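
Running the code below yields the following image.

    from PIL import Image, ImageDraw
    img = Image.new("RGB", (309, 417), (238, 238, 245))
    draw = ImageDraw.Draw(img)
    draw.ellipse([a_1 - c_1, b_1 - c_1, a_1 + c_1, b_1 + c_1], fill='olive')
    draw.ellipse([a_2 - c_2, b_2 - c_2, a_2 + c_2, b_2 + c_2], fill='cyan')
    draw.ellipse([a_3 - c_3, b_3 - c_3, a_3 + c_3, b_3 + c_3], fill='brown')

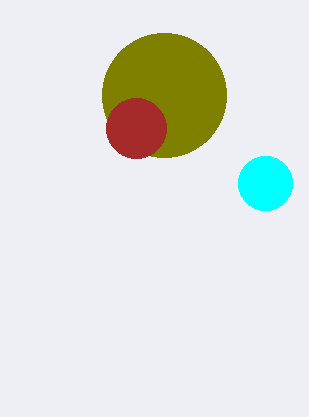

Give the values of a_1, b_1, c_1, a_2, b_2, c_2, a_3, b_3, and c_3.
a_1 = 164, b_1 = 95, c_1 = 62, a_2 = 265, b_2 = 183, c_2 = 27, a_3 = 136, b_3 = 128, c_3 = 30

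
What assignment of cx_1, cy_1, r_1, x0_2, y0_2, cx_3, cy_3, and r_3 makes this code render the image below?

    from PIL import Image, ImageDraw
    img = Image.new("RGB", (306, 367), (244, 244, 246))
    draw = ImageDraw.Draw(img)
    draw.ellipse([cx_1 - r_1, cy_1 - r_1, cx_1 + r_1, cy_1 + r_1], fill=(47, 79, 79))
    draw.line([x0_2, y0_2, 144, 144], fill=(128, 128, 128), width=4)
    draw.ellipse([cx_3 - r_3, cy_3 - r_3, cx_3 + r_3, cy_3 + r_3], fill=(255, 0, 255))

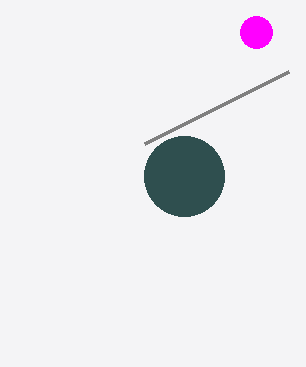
cx_1 = 184
cy_1 = 176
r_1 = 40
x0_2 = 288
y0_2 = 72
cx_3 = 256
cy_3 = 32
r_3 = 16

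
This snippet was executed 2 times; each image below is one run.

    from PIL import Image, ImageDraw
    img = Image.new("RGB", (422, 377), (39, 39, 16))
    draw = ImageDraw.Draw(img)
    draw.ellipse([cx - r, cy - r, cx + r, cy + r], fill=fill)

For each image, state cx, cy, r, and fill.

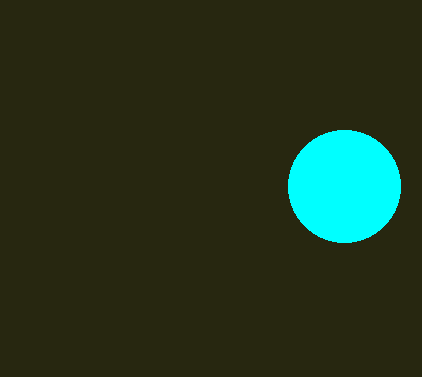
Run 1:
cx = 344
cy = 186
r = 56
fill = 'cyan'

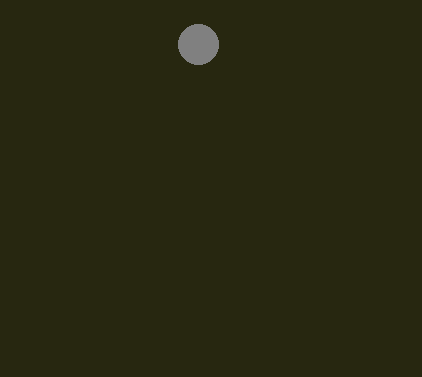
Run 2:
cx = 198
cy = 44
r = 20
fill = 'gray'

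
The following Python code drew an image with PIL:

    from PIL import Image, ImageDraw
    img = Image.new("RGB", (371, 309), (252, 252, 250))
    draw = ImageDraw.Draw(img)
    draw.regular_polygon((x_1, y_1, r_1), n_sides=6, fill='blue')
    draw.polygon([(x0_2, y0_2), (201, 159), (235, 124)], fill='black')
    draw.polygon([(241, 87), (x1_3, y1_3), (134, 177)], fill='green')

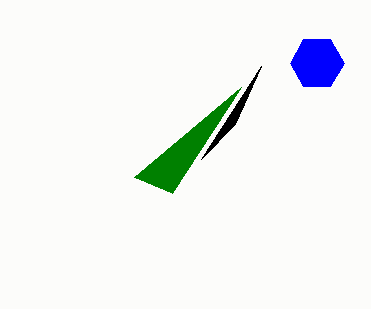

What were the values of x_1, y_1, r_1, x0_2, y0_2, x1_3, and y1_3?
x_1 = 317
y_1 = 63
r_1 = 27
x0_2 = 261
y0_2 = 66
x1_3 = 172
y1_3 = 193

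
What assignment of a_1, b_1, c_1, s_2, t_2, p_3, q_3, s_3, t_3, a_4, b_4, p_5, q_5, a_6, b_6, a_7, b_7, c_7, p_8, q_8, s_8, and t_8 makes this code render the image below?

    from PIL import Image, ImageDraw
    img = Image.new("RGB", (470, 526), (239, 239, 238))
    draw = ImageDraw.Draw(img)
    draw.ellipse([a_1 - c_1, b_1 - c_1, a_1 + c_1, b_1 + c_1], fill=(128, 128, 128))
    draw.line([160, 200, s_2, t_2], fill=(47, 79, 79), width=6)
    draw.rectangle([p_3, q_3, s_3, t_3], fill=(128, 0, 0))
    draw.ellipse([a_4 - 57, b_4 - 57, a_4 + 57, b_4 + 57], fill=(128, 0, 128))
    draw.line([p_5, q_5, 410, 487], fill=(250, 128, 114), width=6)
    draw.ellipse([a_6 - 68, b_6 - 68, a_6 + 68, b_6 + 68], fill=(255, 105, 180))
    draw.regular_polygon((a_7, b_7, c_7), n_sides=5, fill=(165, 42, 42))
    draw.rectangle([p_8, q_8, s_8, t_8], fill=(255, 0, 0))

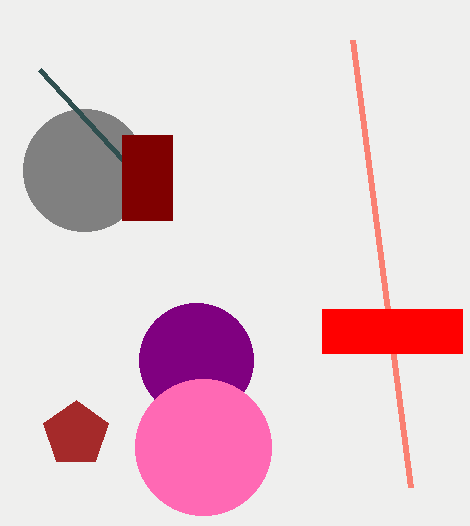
a_1 = 84
b_1 = 170
c_1 = 61
s_2 = 40
t_2 = 70
p_3 = 122
q_3 = 135
s_3 = 172
t_3 = 220
a_4 = 196
b_4 = 360
p_5 = 352
q_5 = 40
a_6 = 203
b_6 = 447
a_7 = 76
b_7 = 434
c_7 = 34
p_8 = 322
q_8 = 309
s_8 = 462
t_8 = 353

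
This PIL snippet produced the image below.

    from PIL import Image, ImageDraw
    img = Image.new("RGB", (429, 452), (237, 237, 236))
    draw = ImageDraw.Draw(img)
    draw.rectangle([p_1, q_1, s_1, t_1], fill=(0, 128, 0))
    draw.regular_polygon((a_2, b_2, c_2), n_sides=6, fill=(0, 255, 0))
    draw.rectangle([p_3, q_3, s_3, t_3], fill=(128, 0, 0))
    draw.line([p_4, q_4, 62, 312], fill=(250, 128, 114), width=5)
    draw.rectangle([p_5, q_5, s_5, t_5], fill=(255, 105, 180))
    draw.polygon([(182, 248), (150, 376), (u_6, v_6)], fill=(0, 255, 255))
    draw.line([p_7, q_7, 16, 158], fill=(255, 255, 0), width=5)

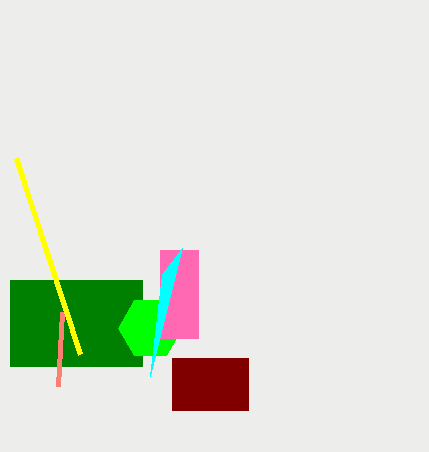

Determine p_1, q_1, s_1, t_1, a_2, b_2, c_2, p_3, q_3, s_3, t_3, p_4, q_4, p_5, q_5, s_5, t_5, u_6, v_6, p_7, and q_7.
p_1 = 10; q_1 = 280; s_1 = 142; t_1 = 366; a_2 = 150; b_2 = 328; c_2 = 32; p_3 = 172; q_3 = 358; s_3 = 248; t_3 = 410; p_4 = 58; q_4 = 386; p_5 = 160; q_5 = 250; s_5 = 198; t_5 = 338; u_6 = 162; v_6 = 274; p_7 = 80; q_7 = 354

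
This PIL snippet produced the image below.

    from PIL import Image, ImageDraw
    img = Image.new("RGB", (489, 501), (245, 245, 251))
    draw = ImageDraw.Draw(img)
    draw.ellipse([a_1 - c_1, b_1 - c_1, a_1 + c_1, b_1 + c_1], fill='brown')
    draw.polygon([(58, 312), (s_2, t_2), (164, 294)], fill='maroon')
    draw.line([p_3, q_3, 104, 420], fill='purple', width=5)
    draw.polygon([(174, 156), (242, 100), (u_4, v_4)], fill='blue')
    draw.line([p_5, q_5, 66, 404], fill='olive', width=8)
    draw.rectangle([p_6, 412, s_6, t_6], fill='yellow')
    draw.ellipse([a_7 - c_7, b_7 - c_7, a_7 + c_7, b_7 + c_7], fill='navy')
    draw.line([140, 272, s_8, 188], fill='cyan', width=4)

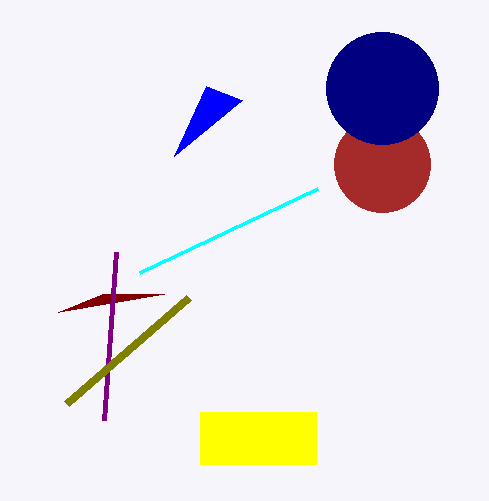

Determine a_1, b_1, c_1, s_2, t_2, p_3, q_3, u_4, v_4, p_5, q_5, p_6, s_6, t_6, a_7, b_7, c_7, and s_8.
a_1 = 382
b_1 = 164
c_1 = 48
s_2 = 102
t_2 = 294
p_3 = 116
q_3 = 252
u_4 = 206
v_4 = 86
p_5 = 188
q_5 = 298
p_6 = 200
s_6 = 316
t_6 = 464
a_7 = 382
b_7 = 88
c_7 = 56
s_8 = 318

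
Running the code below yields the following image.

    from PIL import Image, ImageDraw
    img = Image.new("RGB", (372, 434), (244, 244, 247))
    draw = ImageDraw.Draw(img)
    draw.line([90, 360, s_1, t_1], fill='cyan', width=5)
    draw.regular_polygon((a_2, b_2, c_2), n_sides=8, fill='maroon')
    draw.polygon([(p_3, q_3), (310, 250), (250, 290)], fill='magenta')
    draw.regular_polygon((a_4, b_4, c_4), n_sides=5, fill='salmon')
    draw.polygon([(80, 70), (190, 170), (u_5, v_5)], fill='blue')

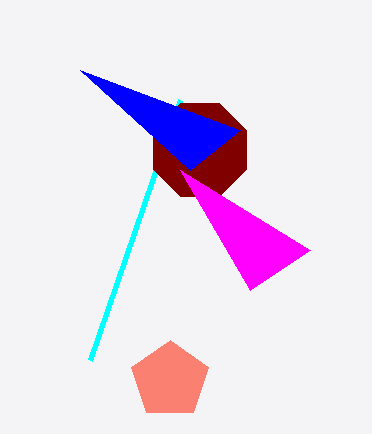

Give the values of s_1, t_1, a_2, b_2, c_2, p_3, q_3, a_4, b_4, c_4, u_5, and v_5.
s_1 = 180, t_1 = 100, a_2 = 200, b_2 = 150, c_2 = 50, p_3 = 180, q_3 = 170, a_4 = 170, b_4 = 380, c_4 = 40, u_5 = 240, v_5 = 130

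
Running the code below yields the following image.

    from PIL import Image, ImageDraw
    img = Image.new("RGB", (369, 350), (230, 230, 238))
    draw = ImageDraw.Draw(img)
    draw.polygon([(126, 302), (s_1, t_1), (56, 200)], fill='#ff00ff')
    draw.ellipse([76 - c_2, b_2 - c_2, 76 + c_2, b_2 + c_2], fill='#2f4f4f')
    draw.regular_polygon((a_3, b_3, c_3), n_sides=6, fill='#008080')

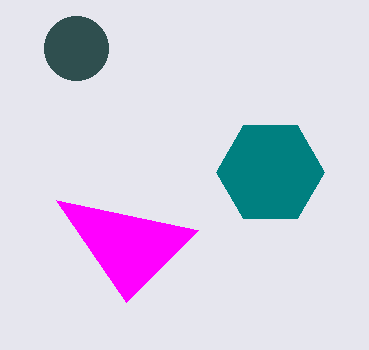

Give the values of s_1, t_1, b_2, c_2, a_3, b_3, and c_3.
s_1 = 198, t_1 = 230, b_2 = 48, c_2 = 32, a_3 = 270, b_3 = 172, c_3 = 54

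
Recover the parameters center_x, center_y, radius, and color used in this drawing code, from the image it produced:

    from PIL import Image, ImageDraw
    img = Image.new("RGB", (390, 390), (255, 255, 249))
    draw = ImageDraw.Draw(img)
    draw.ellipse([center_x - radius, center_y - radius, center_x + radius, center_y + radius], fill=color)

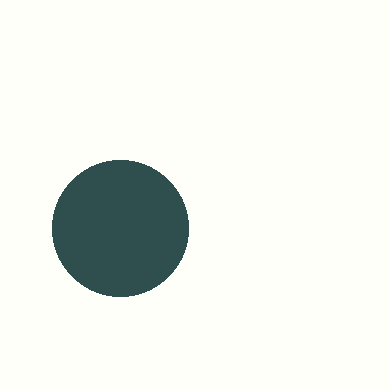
center_x = 120
center_y = 228
radius = 68
color = 'darkslategray'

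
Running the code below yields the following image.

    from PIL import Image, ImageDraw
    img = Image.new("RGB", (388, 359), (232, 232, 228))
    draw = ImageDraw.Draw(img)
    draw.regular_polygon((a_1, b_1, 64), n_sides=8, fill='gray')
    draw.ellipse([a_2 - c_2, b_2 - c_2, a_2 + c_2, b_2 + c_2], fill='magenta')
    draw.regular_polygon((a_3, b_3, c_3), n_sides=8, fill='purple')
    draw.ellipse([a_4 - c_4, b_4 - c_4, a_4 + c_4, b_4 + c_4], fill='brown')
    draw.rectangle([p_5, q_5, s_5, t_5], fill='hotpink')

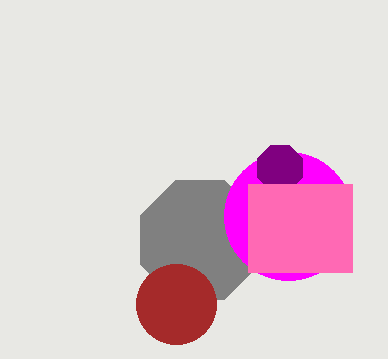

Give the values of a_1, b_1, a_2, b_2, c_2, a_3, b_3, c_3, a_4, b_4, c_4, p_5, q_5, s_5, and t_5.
a_1 = 200, b_1 = 240, a_2 = 288, b_2 = 216, c_2 = 64, a_3 = 280, b_3 = 168, c_3 = 24, a_4 = 176, b_4 = 304, c_4 = 40, p_5 = 248, q_5 = 184, s_5 = 352, t_5 = 272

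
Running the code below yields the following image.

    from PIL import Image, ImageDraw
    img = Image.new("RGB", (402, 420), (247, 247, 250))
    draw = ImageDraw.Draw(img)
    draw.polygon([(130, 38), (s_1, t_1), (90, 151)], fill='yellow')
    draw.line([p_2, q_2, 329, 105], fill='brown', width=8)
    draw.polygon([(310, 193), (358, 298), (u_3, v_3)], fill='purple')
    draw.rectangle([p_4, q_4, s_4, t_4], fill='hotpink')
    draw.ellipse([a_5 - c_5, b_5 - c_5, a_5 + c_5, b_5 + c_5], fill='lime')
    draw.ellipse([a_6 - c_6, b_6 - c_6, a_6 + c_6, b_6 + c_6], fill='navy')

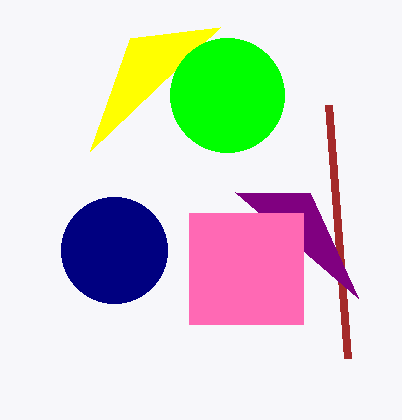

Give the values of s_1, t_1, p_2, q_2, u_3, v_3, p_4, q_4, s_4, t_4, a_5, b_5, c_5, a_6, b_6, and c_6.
s_1 = 220; t_1 = 27; p_2 = 348; q_2 = 358; u_3 = 235; v_3 = 192; p_4 = 189; q_4 = 213; s_4 = 303; t_4 = 324; a_5 = 227; b_5 = 95; c_5 = 57; a_6 = 114; b_6 = 250; c_6 = 53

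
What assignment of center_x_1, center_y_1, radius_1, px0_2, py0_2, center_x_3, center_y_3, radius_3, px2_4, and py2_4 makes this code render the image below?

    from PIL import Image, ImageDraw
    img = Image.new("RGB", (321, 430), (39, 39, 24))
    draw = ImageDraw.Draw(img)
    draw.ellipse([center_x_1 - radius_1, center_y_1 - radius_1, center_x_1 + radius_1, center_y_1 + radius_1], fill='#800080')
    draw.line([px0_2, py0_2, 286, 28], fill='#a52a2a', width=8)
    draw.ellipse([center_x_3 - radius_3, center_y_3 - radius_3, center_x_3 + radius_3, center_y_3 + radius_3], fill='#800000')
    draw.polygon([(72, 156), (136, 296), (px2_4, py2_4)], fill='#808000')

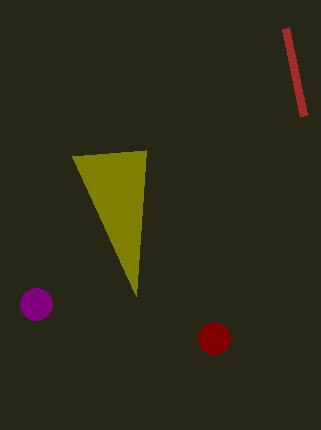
center_x_1 = 36, center_y_1 = 304, radius_1 = 16, px0_2 = 304, py0_2 = 116, center_x_3 = 214, center_y_3 = 338, radius_3 = 16, px2_4 = 146, py2_4 = 150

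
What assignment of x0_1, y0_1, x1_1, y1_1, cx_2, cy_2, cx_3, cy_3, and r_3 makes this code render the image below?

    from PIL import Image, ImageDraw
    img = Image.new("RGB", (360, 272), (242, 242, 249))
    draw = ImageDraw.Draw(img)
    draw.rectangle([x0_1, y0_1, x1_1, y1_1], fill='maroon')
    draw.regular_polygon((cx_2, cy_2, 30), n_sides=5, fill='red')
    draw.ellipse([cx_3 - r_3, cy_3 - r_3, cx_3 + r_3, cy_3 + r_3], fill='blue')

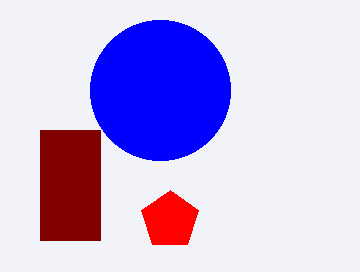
x0_1 = 40
y0_1 = 130
x1_1 = 100
y1_1 = 240
cx_2 = 170
cy_2 = 220
cx_3 = 160
cy_3 = 90
r_3 = 70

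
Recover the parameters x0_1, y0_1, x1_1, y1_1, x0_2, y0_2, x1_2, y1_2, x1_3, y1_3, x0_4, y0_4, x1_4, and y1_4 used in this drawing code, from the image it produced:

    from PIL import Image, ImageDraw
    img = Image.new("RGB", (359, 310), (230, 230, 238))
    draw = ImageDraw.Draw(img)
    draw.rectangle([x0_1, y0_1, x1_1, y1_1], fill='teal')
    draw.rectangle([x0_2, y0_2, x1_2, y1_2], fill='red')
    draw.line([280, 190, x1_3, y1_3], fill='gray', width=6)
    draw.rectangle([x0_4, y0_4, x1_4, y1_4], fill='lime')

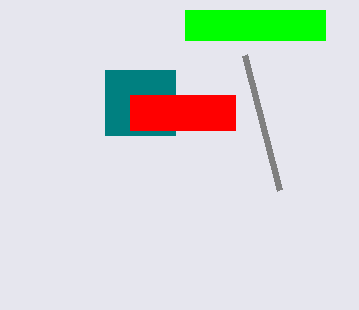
x0_1 = 105; y0_1 = 70; x1_1 = 175; y1_1 = 135; x0_2 = 130; y0_2 = 95; x1_2 = 235; y1_2 = 130; x1_3 = 245; y1_3 = 55; x0_4 = 185; y0_4 = 10; x1_4 = 325; y1_4 = 40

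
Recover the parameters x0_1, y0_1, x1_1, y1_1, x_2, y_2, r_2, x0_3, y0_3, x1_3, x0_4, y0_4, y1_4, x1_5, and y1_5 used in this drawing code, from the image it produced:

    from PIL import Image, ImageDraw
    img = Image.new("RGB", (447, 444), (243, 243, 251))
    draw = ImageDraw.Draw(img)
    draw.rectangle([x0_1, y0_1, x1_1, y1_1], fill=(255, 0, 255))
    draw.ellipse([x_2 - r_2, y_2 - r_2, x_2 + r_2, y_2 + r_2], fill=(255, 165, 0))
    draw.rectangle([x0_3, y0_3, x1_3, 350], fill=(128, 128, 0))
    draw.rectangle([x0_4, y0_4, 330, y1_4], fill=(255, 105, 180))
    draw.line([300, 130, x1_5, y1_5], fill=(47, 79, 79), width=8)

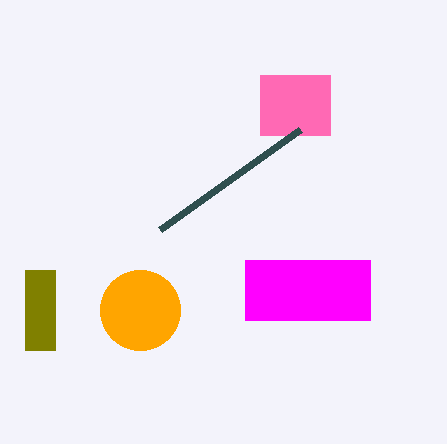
x0_1 = 245; y0_1 = 260; x1_1 = 370; y1_1 = 320; x_2 = 140; y_2 = 310; r_2 = 40; x0_3 = 25; y0_3 = 270; x1_3 = 55; x0_4 = 260; y0_4 = 75; y1_4 = 135; x1_5 = 160; y1_5 = 230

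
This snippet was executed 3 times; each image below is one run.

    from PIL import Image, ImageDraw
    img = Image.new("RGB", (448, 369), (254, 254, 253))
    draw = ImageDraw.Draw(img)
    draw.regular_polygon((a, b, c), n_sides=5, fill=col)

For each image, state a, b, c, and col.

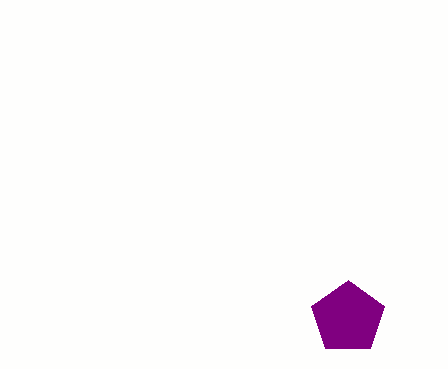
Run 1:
a = 348
b = 318
c = 38
col = 'purple'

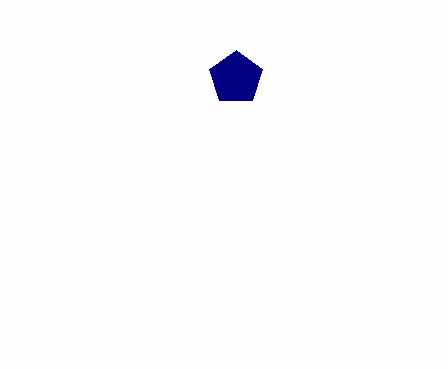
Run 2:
a = 236, b = 78, c = 28, col = 'navy'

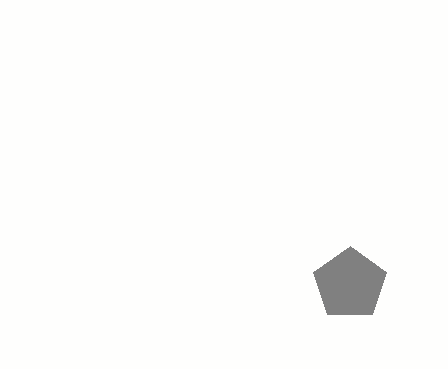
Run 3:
a = 350, b = 284, c = 38, col = 'gray'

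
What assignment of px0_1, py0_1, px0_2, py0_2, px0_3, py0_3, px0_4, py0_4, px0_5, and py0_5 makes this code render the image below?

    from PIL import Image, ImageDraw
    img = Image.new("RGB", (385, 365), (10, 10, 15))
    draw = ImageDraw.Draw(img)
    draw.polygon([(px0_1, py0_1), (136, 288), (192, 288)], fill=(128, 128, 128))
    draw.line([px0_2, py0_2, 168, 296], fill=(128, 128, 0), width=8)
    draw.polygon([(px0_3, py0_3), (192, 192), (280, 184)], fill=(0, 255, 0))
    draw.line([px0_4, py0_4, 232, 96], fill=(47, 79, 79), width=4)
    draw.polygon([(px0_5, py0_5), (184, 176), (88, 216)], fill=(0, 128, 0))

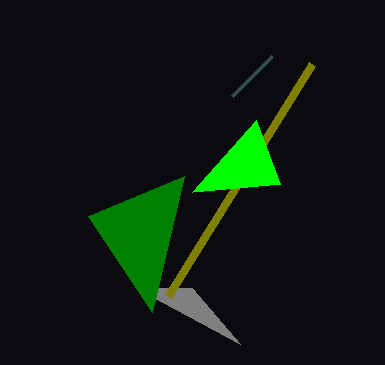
px0_1 = 240; py0_1 = 344; px0_2 = 312; py0_2 = 64; px0_3 = 256; py0_3 = 120; px0_4 = 272; py0_4 = 56; px0_5 = 152; py0_5 = 312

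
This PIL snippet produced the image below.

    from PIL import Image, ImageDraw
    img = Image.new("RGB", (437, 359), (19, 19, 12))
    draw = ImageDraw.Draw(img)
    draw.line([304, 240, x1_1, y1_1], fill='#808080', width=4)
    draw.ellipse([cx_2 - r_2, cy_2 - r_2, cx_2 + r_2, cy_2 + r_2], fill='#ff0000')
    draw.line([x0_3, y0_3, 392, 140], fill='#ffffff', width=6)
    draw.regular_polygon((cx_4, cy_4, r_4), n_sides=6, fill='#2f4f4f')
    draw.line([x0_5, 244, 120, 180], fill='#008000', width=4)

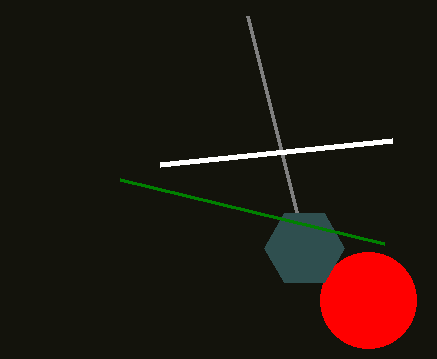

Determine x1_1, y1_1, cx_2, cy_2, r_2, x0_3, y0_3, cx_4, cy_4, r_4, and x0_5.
x1_1 = 248
y1_1 = 16
cx_2 = 368
cy_2 = 300
r_2 = 48
x0_3 = 160
y0_3 = 164
cx_4 = 304
cy_4 = 248
r_4 = 40
x0_5 = 384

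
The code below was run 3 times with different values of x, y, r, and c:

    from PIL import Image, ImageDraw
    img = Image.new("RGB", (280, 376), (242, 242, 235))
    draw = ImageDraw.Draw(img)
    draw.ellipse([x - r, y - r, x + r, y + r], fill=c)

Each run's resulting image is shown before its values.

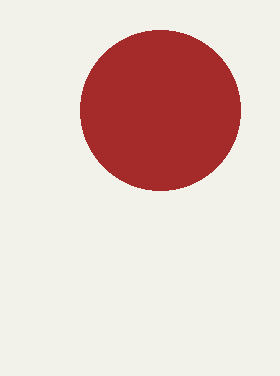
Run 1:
x = 160
y = 110
r = 80
c = 'brown'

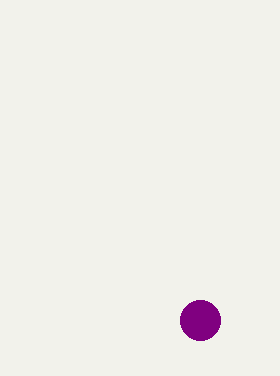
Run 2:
x = 200, y = 320, r = 20, c = 'purple'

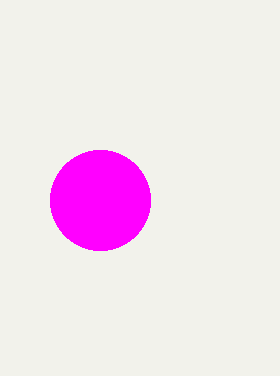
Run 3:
x = 100
y = 200
r = 50
c = 'magenta'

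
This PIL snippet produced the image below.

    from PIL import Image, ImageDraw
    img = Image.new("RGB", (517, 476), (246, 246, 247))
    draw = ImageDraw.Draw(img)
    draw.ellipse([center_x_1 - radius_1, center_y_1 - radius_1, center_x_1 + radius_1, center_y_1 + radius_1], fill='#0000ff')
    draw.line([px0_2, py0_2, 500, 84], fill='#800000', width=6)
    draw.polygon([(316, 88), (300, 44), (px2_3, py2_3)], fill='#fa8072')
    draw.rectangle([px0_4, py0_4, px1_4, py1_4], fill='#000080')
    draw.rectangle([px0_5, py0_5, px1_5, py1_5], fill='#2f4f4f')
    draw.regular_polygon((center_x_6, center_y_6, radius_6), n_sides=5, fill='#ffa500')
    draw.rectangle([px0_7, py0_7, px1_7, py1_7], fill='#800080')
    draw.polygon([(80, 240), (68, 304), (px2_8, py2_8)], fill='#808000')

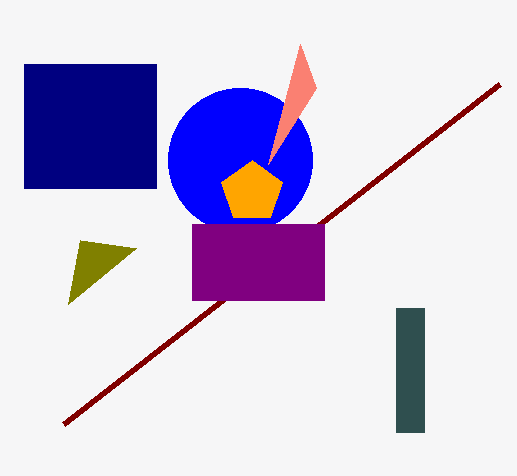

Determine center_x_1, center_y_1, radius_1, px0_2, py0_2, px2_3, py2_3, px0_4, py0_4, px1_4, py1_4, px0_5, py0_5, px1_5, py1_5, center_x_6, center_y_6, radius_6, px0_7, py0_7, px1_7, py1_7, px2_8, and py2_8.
center_x_1 = 240, center_y_1 = 160, radius_1 = 72, px0_2 = 64, py0_2 = 424, px2_3 = 268, py2_3 = 164, px0_4 = 24, py0_4 = 64, px1_4 = 156, py1_4 = 188, px0_5 = 396, py0_5 = 308, px1_5 = 424, py1_5 = 432, center_x_6 = 252, center_y_6 = 192, radius_6 = 32, px0_7 = 192, py0_7 = 224, px1_7 = 324, py1_7 = 300, px2_8 = 136, py2_8 = 248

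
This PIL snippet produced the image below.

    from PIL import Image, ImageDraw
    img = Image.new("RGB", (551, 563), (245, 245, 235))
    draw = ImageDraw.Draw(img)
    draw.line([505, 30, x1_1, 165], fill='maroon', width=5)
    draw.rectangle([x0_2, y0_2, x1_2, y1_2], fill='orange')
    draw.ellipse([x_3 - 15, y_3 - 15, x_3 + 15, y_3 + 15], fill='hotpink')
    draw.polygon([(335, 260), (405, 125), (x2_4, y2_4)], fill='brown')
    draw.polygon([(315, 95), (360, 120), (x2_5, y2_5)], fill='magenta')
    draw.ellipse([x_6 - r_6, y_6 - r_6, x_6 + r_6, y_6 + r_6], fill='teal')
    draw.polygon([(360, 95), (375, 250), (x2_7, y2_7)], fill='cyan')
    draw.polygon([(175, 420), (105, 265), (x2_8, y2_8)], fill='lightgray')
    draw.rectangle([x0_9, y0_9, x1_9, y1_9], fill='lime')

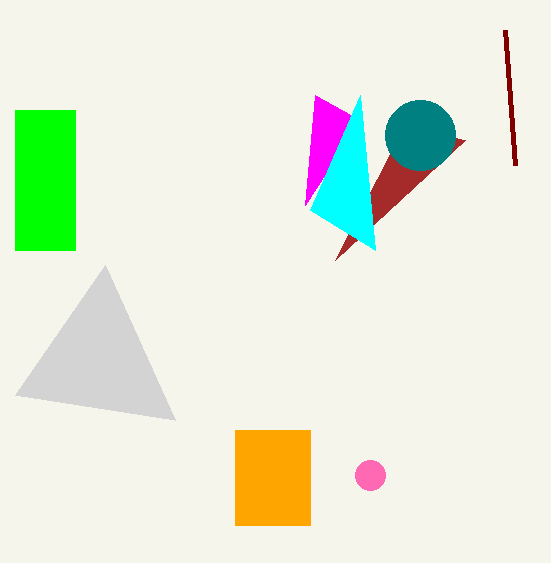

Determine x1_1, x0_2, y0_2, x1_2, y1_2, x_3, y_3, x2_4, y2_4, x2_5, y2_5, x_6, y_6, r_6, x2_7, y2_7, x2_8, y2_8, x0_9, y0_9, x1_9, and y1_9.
x1_1 = 515; x0_2 = 235; y0_2 = 430; x1_2 = 310; y1_2 = 525; x_3 = 370; y_3 = 475; x2_4 = 465; y2_4 = 140; x2_5 = 305; y2_5 = 205; x_6 = 420; y_6 = 135; r_6 = 35; x2_7 = 310; y2_7 = 210; x2_8 = 15; y2_8 = 395; x0_9 = 15; y0_9 = 110; x1_9 = 75; y1_9 = 250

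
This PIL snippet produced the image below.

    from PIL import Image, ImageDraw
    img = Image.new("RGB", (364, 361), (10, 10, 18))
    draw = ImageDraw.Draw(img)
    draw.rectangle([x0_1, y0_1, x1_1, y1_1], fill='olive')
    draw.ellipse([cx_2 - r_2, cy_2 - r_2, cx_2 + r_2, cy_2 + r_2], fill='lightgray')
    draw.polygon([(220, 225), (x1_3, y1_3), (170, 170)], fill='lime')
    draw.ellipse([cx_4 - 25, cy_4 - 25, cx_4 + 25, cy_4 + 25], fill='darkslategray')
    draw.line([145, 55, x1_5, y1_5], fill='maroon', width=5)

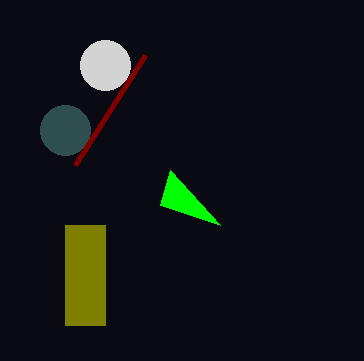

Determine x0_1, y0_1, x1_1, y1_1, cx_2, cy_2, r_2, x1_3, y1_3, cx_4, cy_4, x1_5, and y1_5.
x0_1 = 65
y0_1 = 225
x1_1 = 105
y1_1 = 325
cx_2 = 105
cy_2 = 65
r_2 = 25
x1_3 = 160
y1_3 = 205
cx_4 = 65
cy_4 = 130
x1_5 = 75
y1_5 = 165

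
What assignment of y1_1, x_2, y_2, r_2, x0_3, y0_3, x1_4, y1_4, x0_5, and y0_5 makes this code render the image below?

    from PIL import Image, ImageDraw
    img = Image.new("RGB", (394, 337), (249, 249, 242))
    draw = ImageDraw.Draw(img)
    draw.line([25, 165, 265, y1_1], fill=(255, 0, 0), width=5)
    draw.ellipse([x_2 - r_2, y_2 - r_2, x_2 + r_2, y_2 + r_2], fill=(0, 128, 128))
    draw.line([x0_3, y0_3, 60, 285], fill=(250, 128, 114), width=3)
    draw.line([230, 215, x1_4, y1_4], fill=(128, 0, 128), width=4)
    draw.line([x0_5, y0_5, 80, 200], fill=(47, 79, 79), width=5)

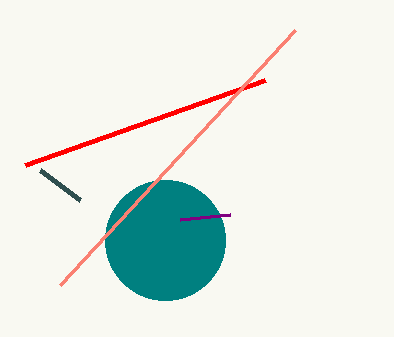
y1_1 = 80
x_2 = 165
y_2 = 240
r_2 = 60
x0_3 = 295
y0_3 = 30
x1_4 = 180
y1_4 = 220
x0_5 = 40
y0_5 = 170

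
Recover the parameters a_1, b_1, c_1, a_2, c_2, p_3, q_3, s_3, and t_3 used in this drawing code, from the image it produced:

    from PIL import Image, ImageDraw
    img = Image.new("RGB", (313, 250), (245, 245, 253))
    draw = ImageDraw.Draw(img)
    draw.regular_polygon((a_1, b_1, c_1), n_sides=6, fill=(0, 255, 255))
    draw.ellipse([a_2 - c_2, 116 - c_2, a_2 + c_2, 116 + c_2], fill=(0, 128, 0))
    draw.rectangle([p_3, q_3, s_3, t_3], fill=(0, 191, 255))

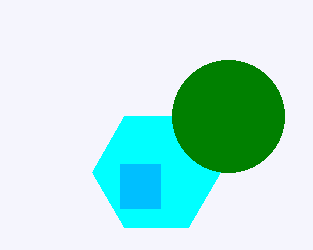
a_1 = 156; b_1 = 172; c_1 = 64; a_2 = 228; c_2 = 56; p_3 = 120; q_3 = 164; s_3 = 160; t_3 = 208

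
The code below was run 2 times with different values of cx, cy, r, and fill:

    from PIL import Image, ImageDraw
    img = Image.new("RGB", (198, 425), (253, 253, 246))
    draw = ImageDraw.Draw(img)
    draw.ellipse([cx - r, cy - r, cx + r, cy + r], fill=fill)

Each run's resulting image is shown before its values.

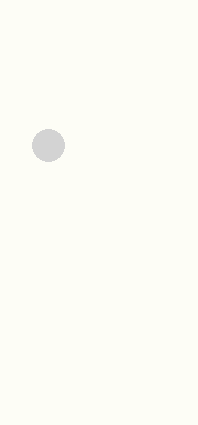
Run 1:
cx = 48, cy = 145, r = 16, fill = 'lightgray'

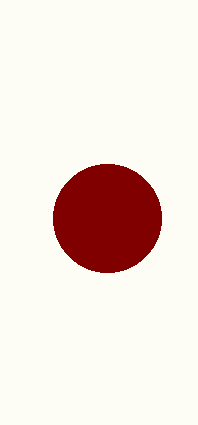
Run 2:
cx = 107, cy = 218, r = 54, fill = 'maroon'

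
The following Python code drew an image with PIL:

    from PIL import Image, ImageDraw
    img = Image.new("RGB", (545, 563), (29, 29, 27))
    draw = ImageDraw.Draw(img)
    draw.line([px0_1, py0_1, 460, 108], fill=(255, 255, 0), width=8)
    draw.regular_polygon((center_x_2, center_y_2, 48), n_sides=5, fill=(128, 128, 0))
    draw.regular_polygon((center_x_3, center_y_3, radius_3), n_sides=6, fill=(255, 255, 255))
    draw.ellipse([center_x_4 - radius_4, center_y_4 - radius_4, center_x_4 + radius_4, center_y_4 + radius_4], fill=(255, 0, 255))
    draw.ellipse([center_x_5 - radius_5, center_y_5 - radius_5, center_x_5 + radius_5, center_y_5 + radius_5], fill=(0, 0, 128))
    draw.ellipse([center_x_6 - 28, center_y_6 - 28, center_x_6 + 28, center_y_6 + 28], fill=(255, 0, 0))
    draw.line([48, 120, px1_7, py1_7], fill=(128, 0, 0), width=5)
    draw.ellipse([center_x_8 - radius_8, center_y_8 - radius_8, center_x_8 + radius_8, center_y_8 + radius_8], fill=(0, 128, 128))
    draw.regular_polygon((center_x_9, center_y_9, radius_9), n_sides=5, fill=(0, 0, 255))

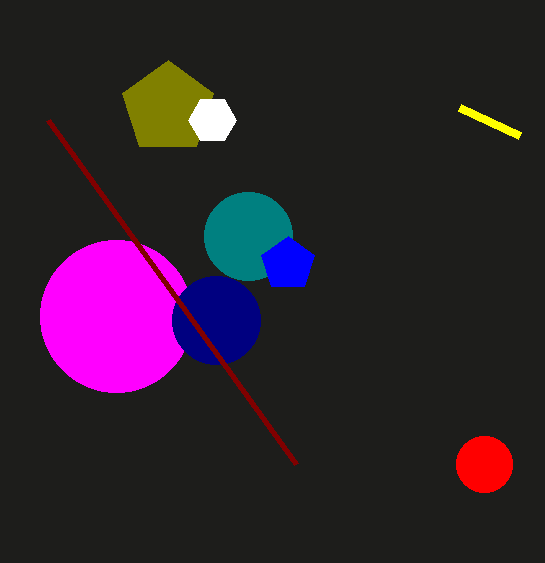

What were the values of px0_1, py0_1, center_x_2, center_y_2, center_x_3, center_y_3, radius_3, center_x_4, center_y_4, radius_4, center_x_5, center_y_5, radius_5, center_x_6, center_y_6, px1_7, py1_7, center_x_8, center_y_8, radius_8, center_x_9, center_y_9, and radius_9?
px0_1 = 520
py0_1 = 136
center_x_2 = 168
center_y_2 = 108
center_x_3 = 212
center_y_3 = 120
radius_3 = 24
center_x_4 = 116
center_y_4 = 316
radius_4 = 76
center_x_5 = 216
center_y_5 = 320
radius_5 = 44
center_x_6 = 484
center_y_6 = 464
px1_7 = 296
py1_7 = 464
center_x_8 = 248
center_y_8 = 236
radius_8 = 44
center_x_9 = 288
center_y_9 = 264
radius_9 = 28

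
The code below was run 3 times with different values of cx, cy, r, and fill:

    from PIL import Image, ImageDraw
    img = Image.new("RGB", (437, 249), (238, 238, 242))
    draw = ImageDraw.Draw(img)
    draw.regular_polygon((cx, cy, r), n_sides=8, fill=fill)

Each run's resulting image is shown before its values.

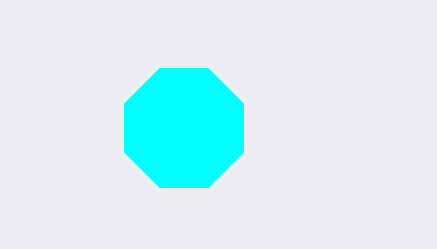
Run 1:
cx = 184
cy = 128
r = 64
fill = 'cyan'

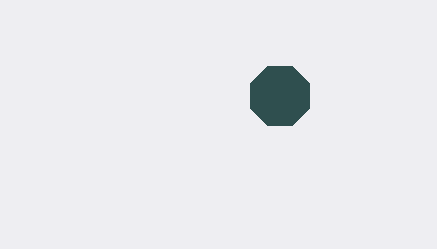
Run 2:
cx = 280, cy = 96, r = 32, fill = 'darkslategray'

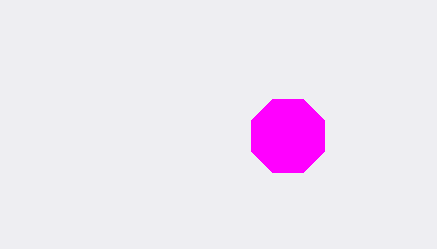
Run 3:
cx = 288; cy = 136; r = 40; fill = 'magenta'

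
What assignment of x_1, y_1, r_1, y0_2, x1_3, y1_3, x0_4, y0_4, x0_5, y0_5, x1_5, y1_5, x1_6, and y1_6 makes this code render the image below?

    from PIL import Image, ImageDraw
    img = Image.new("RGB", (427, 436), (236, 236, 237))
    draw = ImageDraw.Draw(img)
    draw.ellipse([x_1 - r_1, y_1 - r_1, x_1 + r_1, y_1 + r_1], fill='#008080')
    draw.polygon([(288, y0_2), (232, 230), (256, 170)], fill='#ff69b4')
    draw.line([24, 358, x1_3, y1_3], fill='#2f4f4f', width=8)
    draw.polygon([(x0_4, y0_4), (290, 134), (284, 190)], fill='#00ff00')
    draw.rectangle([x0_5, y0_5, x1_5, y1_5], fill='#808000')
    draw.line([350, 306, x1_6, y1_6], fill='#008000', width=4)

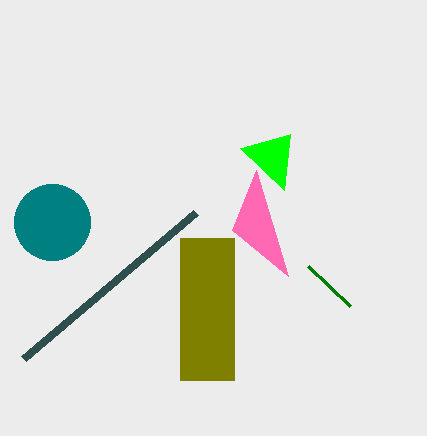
x_1 = 52; y_1 = 222; r_1 = 38; y0_2 = 276; x1_3 = 196; y1_3 = 212; x0_4 = 240; y0_4 = 148; x0_5 = 180; y0_5 = 238; x1_5 = 234; y1_5 = 380; x1_6 = 308; y1_6 = 266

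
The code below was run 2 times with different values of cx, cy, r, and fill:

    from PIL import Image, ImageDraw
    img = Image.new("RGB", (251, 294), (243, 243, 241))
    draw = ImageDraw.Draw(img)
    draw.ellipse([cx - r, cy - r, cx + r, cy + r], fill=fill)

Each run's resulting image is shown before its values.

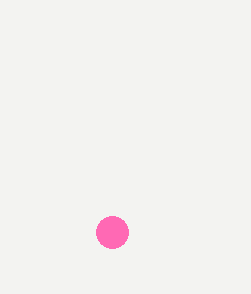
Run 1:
cx = 112
cy = 232
r = 16
fill = 'hotpink'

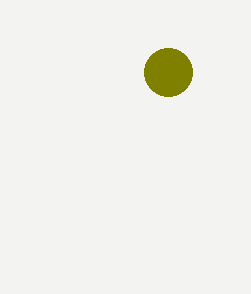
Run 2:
cx = 168
cy = 72
r = 24
fill = 'olive'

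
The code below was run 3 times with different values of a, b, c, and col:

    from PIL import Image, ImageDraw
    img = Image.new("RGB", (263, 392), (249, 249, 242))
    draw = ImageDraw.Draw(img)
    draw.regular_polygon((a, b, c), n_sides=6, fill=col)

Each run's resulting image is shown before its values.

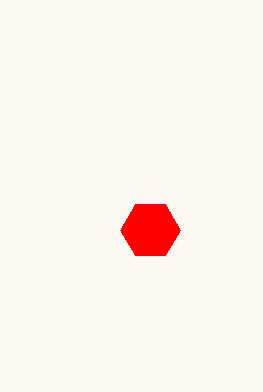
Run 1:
a = 150; b = 230; c = 30; col = 'red'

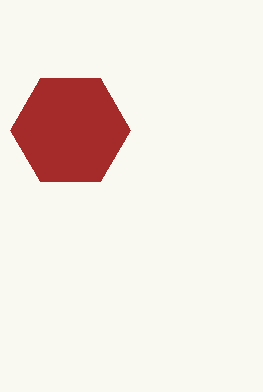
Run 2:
a = 70, b = 130, c = 60, col = 'brown'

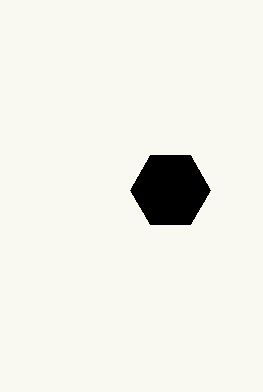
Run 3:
a = 170
b = 190
c = 40
col = 'black'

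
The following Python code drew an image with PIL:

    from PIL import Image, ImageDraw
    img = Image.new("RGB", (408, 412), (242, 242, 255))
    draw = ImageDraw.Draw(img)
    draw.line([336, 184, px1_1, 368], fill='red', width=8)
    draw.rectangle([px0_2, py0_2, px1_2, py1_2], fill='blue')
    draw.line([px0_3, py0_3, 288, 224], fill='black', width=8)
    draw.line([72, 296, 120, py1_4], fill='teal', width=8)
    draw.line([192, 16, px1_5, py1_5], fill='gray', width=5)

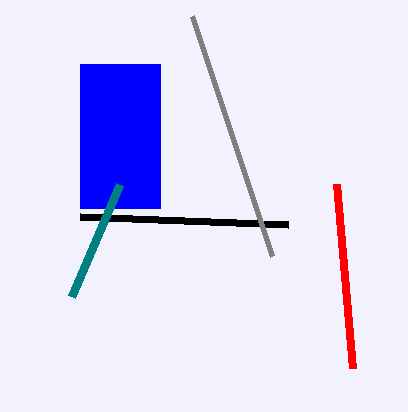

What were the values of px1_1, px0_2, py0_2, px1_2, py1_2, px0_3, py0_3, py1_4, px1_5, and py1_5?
px1_1 = 352
px0_2 = 80
py0_2 = 64
px1_2 = 160
py1_2 = 208
px0_3 = 80
py0_3 = 216
py1_4 = 184
px1_5 = 272
py1_5 = 256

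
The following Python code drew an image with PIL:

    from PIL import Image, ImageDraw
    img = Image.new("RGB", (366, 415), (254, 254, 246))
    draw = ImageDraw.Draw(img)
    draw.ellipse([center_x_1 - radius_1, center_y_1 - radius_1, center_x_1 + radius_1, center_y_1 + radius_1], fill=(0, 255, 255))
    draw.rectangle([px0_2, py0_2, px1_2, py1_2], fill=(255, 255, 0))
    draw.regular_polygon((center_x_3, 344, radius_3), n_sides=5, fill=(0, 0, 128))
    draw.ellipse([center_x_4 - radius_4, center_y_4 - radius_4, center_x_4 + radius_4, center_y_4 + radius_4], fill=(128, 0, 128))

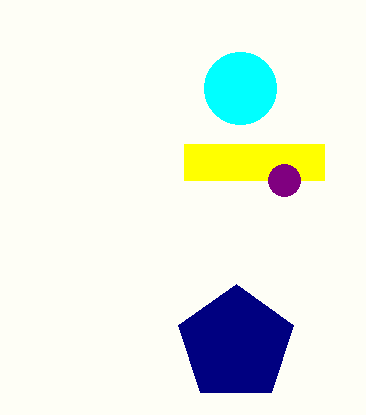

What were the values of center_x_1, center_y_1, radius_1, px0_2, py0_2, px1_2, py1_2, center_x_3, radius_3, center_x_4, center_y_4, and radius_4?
center_x_1 = 240; center_y_1 = 88; radius_1 = 36; px0_2 = 184; py0_2 = 144; px1_2 = 324; py1_2 = 180; center_x_3 = 236; radius_3 = 60; center_x_4 = 284; center_y_4 = 180; radius_4 = 16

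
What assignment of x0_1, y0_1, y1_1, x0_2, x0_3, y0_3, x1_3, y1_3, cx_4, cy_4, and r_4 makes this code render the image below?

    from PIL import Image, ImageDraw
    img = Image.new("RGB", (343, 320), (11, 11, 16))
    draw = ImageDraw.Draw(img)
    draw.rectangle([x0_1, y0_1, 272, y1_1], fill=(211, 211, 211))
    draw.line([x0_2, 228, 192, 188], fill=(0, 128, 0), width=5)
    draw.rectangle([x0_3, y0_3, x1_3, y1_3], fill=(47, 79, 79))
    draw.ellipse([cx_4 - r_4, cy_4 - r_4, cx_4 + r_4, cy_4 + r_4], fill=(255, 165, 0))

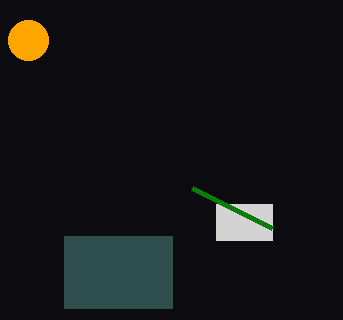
x0_1 = 216; y0_1 = 204; y1_1 = 240; x0_2 = 272; x0_3 = 64; y0_3 = 236; x1_3 = 172; y1_3 = 308; cx_4 = 28; cy_4 = 40; r_4 = 20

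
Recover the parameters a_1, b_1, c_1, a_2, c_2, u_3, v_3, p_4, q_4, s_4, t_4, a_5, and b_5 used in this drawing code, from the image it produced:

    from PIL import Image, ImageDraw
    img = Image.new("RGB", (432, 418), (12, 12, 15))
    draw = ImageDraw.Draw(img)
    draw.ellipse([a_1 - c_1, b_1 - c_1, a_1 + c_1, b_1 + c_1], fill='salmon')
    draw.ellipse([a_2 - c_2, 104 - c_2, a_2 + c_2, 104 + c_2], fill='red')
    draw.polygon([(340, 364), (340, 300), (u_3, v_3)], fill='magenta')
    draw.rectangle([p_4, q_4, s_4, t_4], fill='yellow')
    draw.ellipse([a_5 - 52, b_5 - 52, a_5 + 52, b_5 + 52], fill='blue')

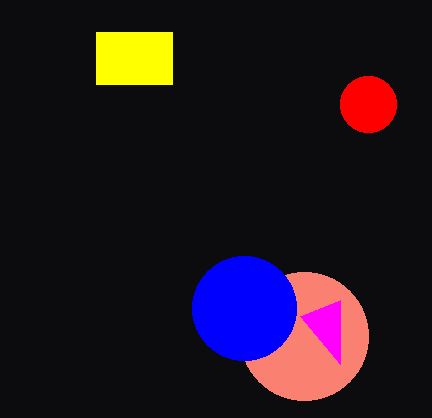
a_1 = 304; b_1 = 336; c_1 = 64; a_2 = 368; c_2 = 28; u_3 = 300; v_3 = 316; p_4 = 96; q_4 = 32; s_4 = 172; t_4 = 84; a_5 = 244; b_5 = 308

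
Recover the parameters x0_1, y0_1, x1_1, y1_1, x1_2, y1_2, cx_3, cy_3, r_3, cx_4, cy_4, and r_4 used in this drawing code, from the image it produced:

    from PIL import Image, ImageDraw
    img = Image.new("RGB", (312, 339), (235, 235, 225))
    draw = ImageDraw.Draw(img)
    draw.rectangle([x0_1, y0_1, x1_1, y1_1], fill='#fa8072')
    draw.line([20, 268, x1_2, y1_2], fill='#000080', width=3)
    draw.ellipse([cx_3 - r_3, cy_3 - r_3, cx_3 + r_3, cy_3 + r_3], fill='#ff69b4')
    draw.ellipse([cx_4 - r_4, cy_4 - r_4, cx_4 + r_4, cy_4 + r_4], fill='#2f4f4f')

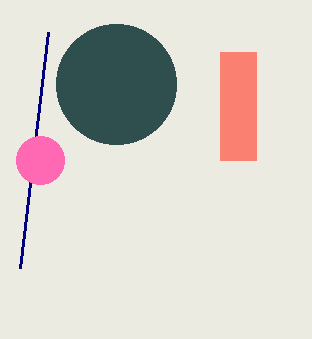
x0_1 = 220, y0_1 = 52, x1_1 = 256, y1_1 = 160, x1_2 = 48, y1_2 = 32, cx_3 = 40, cy_3 = 160, r_3 = 24, cx_4 = 116, cy_4 = 84, r_4 = 60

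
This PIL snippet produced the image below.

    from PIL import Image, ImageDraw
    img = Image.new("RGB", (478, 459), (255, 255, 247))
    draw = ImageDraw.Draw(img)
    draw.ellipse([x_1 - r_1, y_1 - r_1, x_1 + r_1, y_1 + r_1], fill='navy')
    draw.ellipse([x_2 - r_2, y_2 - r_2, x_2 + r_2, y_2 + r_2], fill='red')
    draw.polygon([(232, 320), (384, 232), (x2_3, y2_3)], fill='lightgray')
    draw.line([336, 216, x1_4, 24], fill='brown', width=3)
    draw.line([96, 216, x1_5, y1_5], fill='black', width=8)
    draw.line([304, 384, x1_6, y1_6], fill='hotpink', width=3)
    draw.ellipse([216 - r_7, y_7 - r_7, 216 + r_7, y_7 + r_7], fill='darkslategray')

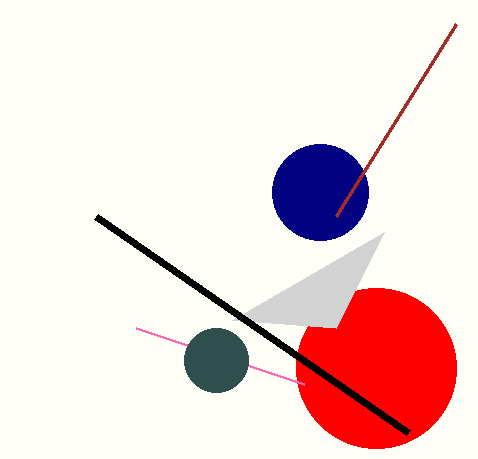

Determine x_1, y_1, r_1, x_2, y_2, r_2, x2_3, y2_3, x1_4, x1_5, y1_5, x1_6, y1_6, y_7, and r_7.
x_1 = 320
y_1 = 192
r_1 = 48
x_2 = 376
y_2 = 368
r_2 = 80
x2_3 = 336
y2_3 = 328
x1_4 = 456
x1_5 = 408
y1_5 = 432
x1_6 = 136
y1_6 = 328
y_7 = 360
r_7 = 32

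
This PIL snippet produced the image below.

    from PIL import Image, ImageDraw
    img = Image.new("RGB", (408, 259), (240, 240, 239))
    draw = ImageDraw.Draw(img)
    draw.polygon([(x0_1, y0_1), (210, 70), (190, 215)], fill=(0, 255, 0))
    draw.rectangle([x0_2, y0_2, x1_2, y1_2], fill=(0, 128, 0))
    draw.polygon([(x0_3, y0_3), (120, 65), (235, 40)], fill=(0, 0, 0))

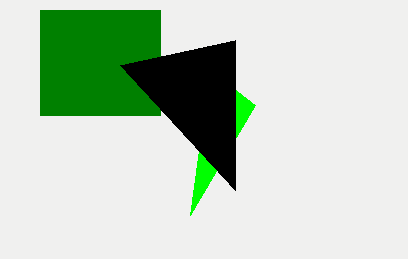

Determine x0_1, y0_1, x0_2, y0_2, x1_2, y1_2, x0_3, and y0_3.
x0_1 = 255
y0_1 = 105
x0_2 = 40
y0_2 = 10
x1_2 = 160
y1_2 = 115
x0_3 = 235
y0_3 = 190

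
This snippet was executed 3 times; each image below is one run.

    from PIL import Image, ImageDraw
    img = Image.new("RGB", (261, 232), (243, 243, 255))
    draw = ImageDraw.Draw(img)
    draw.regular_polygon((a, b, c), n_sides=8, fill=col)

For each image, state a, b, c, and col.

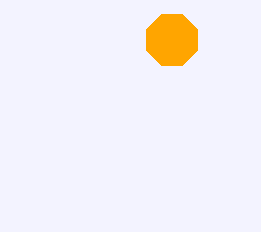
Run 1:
a = 172
b = 40
c = 28
col = 'orange'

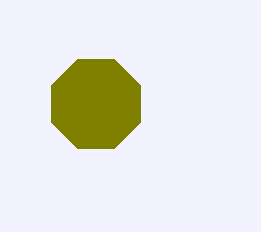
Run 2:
a = 96
b = 104
c = 48
col = 'olive'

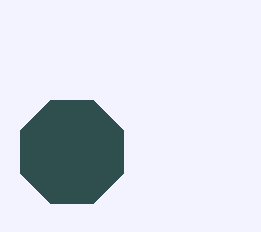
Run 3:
a = 72, b = 152, c = 56, col = 'darkslategray'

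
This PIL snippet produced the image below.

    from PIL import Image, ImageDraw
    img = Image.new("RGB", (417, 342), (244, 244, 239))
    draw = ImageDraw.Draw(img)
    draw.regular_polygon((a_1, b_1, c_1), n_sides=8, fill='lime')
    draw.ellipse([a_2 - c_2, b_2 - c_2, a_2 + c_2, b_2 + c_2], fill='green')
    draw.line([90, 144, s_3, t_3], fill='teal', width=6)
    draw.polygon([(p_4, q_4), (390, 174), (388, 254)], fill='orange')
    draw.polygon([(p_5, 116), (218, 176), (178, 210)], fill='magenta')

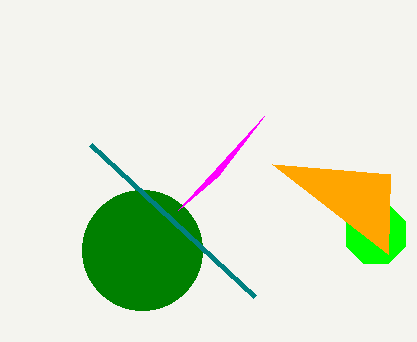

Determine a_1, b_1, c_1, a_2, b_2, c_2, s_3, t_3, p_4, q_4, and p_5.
a_1 = 376; b_1 = 234; c_1 = 32; a_2 = 142; b_2 = 250; c_2 = 60; s_3 = 254; t_3 = 296; p_4 = 272; q_4 = 164; p_5 = 264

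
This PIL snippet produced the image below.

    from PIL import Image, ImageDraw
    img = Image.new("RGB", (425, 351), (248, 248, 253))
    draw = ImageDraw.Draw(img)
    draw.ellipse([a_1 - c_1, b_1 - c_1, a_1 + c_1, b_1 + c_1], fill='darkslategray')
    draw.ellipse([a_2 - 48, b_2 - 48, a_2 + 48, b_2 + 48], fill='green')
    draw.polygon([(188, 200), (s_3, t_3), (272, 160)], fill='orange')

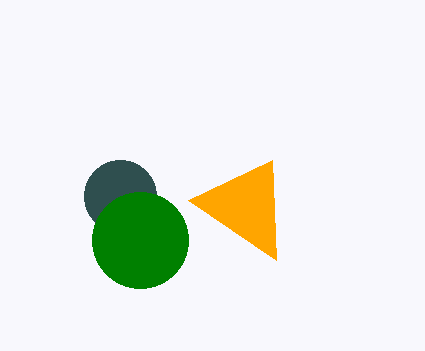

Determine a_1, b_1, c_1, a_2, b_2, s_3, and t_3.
a_1 = 120, b_1 = 196, c_1 = 36, a_2 = 140, b_2 = 240, s_3 = 276, t_3 = 260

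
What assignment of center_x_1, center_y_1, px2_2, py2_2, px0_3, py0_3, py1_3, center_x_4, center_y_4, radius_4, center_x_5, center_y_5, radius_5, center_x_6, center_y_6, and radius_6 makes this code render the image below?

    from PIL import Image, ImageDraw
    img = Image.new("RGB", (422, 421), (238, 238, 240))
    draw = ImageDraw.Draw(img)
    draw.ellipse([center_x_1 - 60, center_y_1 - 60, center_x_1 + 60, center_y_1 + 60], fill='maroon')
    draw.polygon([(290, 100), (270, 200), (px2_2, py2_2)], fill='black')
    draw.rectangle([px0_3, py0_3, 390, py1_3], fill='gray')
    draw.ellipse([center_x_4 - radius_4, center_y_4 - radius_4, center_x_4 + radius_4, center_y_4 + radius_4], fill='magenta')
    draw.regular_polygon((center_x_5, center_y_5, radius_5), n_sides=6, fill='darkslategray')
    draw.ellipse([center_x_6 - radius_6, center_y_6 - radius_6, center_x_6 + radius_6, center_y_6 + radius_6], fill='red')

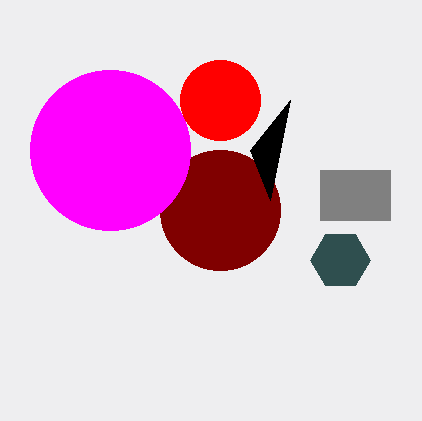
center_x_1 = 220, center_y_1 = 210, px2_2 = 250, py2_2 = 150, px0_3 = 320, py0_3 = 170, py1_3 = 220, center_x_4 = 110, center_y_4 = 150, radius_4 = 80, center_x_5 = 340, center_y_5 = 260, radius_5 = 30, center_x_6 = 220, center_y_6 = 100, radius_6 = 40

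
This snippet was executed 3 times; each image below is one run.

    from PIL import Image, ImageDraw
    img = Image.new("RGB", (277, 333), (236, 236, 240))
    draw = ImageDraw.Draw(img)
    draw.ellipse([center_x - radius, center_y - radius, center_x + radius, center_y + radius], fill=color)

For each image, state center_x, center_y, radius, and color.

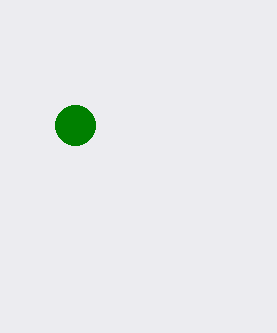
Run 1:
center_x = 75, center_y = 125, radius = 20, color = 'green'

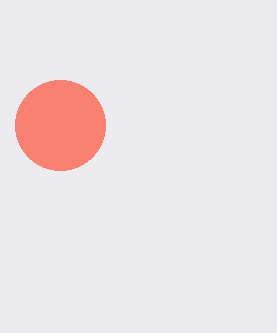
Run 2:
center_x = 60, center_y = 125, radius = 45, color = 'salmon'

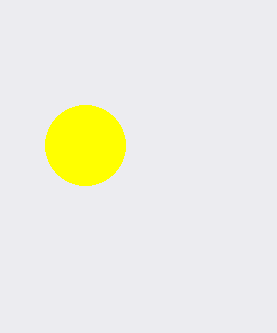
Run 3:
center_x = 85; center_y = 145; radius = 40; color = 'yellow'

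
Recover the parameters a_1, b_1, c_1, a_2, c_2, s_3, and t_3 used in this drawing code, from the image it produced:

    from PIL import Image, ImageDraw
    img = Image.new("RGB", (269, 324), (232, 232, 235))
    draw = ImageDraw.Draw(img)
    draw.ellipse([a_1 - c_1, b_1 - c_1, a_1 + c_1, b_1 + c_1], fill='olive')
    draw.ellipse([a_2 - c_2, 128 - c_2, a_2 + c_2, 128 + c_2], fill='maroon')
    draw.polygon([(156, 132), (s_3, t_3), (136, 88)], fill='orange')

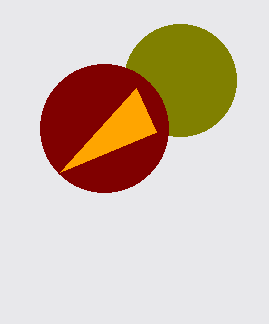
a_1 = 180
b_1 = 80
c_1 = 56
a_2 = 104
c_2 = 64
s_3 = 60
t_3 = 172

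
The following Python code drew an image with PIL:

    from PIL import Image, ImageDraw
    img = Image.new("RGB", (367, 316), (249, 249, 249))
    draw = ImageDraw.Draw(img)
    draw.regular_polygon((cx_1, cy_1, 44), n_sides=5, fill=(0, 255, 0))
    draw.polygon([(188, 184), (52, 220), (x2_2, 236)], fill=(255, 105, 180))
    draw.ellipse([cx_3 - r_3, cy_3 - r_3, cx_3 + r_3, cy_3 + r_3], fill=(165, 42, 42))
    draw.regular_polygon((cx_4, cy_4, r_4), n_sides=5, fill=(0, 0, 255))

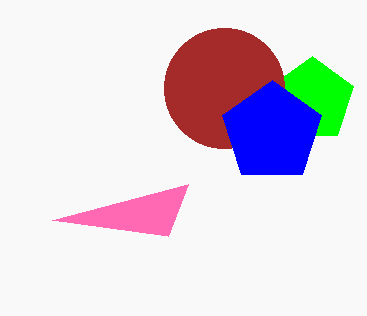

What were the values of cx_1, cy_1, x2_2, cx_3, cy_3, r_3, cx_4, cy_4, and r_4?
cx_1 = 312
cy_1 = 100
x2_2 = 168
cx_3 = 224
cy_3 = 88
r_3 = 60
cx_4 = 272
cy_4 = 132
r_4 = 52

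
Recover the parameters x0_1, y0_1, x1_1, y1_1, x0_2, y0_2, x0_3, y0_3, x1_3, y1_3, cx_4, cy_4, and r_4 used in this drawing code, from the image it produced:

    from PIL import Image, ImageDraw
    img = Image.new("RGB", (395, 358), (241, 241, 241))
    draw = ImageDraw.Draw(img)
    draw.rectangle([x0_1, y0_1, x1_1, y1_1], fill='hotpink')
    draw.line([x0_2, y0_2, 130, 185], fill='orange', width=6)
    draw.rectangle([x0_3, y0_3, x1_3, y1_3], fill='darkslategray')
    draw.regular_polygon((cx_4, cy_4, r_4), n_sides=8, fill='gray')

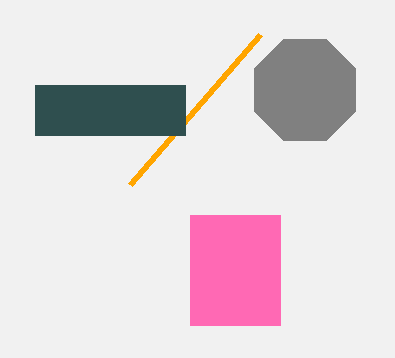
x0_1 = 190, y0_1 = 215, x1_1 = 280, y1_1 = 325, x0_2 = 260, y0_2 = 35, x0_3 = 35, y0_3 = 85, x1_3 = 185, y1_3 = 135, cx_4 = 305, cy_4 = 90, r_4 = 55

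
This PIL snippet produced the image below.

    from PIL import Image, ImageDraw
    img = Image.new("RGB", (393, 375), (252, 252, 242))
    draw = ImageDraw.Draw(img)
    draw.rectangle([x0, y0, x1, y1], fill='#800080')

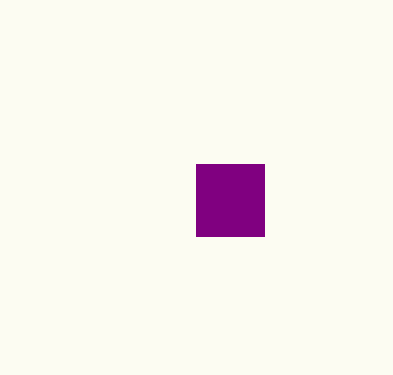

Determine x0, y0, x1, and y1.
x0 = 196, y0 = 164, x1 = 264, y1 = 236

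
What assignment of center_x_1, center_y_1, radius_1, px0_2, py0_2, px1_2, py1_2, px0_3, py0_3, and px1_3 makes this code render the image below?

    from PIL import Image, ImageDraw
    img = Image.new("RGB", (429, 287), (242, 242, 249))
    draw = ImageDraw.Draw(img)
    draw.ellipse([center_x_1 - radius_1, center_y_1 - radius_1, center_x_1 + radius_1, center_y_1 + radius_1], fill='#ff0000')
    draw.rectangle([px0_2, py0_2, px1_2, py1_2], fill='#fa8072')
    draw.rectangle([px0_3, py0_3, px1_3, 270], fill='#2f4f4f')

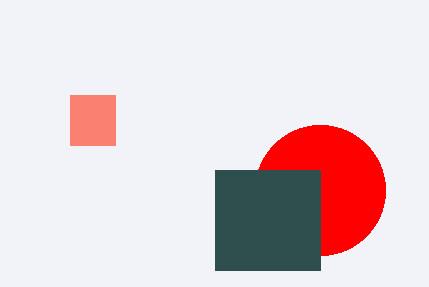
center_x_1 = 320, center_y_1 = 190, radius_1 = 65, px0_2 = 70, py0_2 = 95, px1_2 = 115, py1_2 = 145, px0_3 = 215, py0_3 = 170, px1_3 = 320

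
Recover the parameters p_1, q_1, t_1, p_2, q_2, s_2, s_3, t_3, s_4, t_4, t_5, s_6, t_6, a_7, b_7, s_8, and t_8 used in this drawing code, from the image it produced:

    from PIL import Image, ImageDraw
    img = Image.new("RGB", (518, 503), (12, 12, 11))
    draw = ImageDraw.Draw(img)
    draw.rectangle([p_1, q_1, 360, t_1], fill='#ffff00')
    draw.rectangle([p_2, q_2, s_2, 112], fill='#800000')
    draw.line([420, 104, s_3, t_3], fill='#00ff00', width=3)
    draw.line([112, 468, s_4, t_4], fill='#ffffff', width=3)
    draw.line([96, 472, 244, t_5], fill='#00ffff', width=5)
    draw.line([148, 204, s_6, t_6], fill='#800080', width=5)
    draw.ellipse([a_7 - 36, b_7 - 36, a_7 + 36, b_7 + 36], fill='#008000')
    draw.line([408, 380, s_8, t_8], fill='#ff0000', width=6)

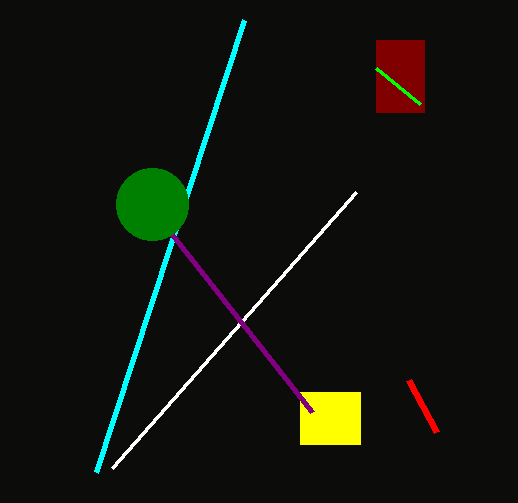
p_1 = 300, q_1 = 392, t_1 = 444, p_2 = 376, q_2 = 40, s_2 = 424, s_3 = 376, t_3 = 68, s_4 = 356, t_4 = 192, t_5 = 20, s_6 = 312, t_6 = 412, a_7 = 152, b_7 = 204, s_8 = 436, t_8 = 432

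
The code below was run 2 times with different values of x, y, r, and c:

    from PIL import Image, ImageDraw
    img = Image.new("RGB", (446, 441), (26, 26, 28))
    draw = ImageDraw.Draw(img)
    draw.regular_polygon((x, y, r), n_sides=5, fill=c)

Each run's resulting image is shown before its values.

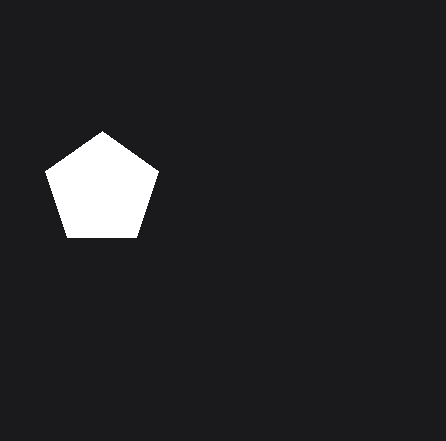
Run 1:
x = 102, y = 190, r = 59, c = 'white'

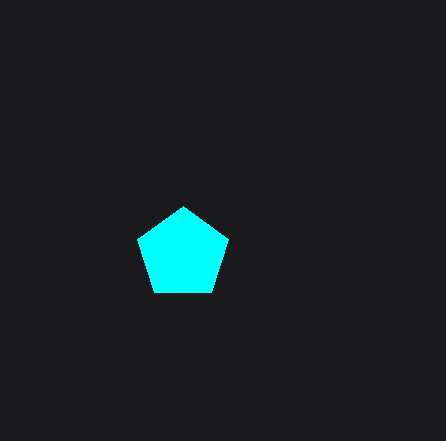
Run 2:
x = 183; y = 254; r = 48; c = 'cyan'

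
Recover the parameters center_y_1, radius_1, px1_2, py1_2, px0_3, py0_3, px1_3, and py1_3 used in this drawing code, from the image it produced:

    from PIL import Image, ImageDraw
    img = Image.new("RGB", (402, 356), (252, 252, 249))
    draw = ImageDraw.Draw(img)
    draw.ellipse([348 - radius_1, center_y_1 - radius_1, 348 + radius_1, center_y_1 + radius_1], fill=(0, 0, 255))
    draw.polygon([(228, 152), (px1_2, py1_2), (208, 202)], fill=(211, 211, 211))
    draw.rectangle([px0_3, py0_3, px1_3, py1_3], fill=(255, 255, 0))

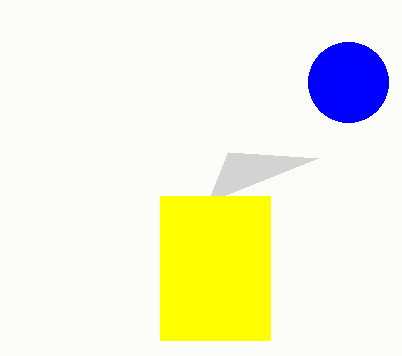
center_y_1 = 82; radius_1 = 40; px1_2 = 318; py1_2 = 158; px0_3 = 160; py0_3 = 196; px1_3 = 270; py1_3 = 340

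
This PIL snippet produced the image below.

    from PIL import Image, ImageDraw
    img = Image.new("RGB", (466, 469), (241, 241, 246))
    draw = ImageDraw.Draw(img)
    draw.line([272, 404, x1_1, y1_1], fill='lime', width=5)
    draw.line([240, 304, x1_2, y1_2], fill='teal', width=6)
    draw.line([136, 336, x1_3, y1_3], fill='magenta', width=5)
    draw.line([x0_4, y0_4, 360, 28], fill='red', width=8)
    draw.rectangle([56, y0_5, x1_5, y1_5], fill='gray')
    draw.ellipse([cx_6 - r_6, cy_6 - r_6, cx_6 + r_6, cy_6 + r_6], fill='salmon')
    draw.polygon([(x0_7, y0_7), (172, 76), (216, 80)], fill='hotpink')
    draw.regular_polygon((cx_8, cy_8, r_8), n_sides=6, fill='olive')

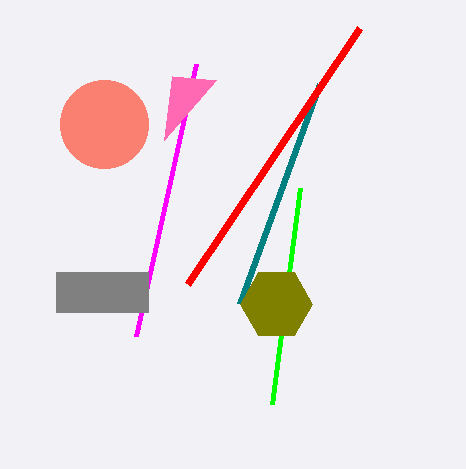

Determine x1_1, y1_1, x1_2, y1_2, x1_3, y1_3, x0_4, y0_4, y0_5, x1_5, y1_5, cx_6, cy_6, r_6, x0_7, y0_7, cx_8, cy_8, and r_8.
x1_1 = 300
y1_1 = 188
x1_2 = 320
y1_2 = 84
x1_3 = 196
y1_3 = 64
x0_4 = 188
y0_4 = 284
y0_5 = 272
x1_5 = 148
y1_5 = 312
cx_6 = 104
cy_6 = 124
r_6 = 44
x0_7 = 164
y0_7 = 140
cx_8 = 276
cy_8 = 304
r_8 = 36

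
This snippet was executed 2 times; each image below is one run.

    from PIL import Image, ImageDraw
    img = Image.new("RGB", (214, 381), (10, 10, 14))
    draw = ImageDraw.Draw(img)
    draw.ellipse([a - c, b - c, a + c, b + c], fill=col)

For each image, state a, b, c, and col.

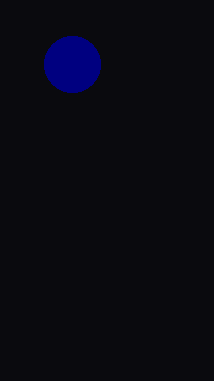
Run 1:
a = 72
b = 64
c = 28
col = 'navy'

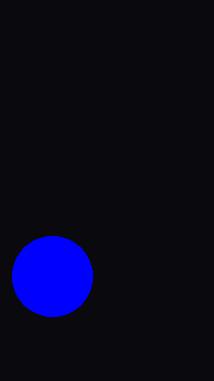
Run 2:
a = 52; b = 276; c = 40; col = 'blue'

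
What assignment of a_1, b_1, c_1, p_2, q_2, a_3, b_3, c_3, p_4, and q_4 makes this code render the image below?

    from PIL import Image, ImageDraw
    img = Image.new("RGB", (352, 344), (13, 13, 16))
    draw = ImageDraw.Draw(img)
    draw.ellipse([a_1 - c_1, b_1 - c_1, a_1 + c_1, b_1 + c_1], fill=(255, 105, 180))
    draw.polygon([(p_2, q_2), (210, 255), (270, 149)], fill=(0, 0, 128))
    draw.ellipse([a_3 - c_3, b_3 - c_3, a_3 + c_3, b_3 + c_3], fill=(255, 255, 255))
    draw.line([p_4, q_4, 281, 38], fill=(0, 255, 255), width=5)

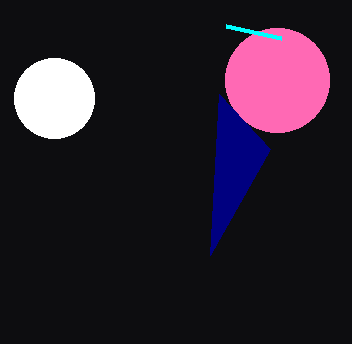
a_1 = 277, b_1 = 80, c_1 = 52, p_2 = 219, q_2 = 94, a_3 = 54, b_3 = 98, c_3 = 40, p_4 = 226, q_4 = 26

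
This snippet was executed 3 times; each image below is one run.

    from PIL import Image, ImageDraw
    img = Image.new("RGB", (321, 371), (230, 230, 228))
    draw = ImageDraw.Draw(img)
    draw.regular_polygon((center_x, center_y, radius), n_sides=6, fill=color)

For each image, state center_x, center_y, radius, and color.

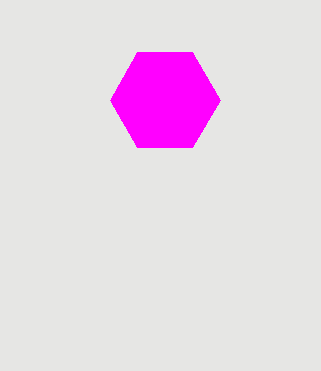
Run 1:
center_x = 165; center_y = 100; radius = 55; color = 'magenta'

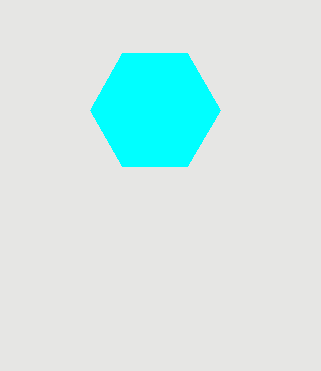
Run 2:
center_x = 155, center_y = 110, radius = 65, color = 'cyan'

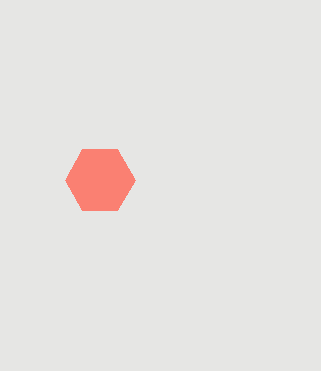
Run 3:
center_x = 100
center_y = 180
radius = 35
color = 'salmon'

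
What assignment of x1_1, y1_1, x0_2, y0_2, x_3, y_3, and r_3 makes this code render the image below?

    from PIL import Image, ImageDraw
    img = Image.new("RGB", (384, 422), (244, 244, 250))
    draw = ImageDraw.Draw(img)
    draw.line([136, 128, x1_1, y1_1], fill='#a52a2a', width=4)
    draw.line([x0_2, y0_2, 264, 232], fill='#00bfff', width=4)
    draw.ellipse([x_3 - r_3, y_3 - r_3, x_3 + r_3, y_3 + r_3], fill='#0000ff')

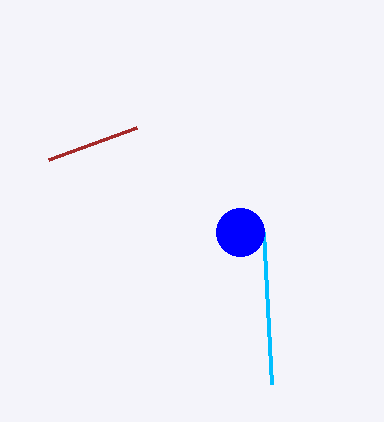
x1_1 = 48, y1_1 = 160, x0_2 = 272, y0_2 = 384, x_3 = 240, y_3 = 232, r_3 = 24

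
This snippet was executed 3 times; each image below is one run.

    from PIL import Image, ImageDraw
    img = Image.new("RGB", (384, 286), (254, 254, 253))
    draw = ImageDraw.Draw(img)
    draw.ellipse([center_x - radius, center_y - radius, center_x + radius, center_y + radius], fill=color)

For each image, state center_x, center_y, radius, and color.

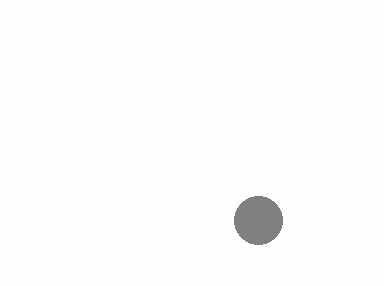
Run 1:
center_x = 258, center_y = 220, radius = 24, color = 'gray'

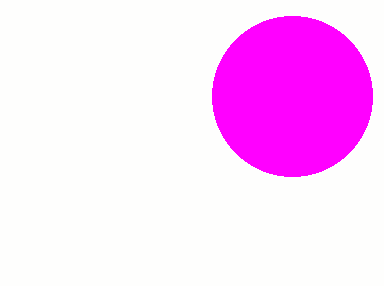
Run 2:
center_x = 292
center_y = 96
radius = 80
color = 'magenta'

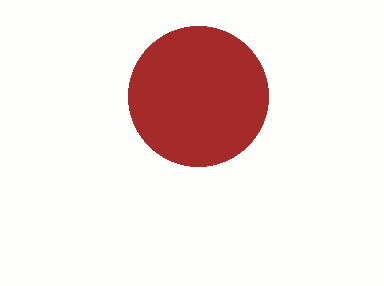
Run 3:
center_x = 198; center_y = 96; radius = 70; color = 'brown'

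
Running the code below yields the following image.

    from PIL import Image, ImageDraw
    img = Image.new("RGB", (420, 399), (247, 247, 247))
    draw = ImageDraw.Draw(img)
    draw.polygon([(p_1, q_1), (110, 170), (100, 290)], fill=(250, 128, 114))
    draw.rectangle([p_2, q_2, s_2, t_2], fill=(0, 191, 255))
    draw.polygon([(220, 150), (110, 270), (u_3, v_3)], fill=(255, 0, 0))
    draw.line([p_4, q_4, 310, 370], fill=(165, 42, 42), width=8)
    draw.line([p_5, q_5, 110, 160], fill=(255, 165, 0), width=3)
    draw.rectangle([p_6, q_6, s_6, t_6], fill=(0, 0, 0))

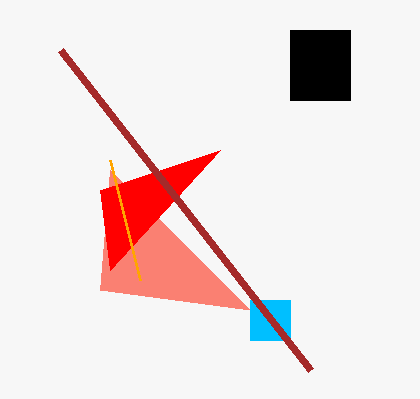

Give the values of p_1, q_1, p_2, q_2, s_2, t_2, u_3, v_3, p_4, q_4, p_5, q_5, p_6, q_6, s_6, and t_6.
p_1 = 250
q_1 = 310
p_2 = 250
q_2 = 300
s_2 = 290
t_2 = 340
u_3 = 100
v_3 = 190
p_4 = 60
q_4 = 50
p_5 = 140
q_5 = 280
p_6 = 290
q_6 = 30
s_6 = 350
t_6 = 100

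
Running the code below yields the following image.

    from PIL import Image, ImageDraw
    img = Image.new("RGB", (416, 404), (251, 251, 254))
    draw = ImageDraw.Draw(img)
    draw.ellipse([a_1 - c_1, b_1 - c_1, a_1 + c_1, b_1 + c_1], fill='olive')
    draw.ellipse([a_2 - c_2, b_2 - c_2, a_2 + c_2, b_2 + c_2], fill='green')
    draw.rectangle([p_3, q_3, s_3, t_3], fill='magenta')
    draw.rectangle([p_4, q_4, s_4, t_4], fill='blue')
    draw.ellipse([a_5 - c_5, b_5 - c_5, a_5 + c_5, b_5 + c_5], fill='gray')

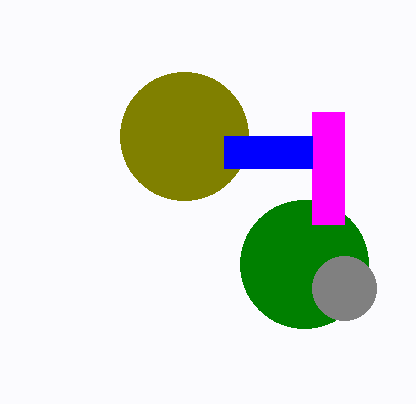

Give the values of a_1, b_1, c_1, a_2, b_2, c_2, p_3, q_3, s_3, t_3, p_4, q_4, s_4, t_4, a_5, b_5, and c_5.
a_1 = 184; b_1 = 136; c_1 = 64; a_2 = 304; b_2 = 264; c_2 = 64; p_3 = 312; q_3 = 112; s_3 = 344; t_3 = 224; p_4 = 224; q_4 = 136; s_4 = 312; t_4 = 168; a_5 = 344; b_5 = 288; c_5 = 32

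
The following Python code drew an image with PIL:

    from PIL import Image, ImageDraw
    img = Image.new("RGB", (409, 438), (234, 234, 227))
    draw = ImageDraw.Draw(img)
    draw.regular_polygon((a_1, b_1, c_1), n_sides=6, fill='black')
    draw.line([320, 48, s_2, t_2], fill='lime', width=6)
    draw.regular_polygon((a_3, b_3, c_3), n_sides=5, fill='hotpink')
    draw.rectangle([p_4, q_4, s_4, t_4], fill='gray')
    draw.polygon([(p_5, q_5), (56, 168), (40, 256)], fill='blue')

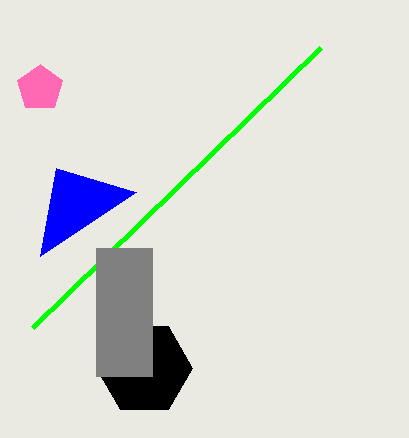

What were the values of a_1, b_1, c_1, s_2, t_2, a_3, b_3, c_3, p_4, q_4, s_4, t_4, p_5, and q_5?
a_1 = 144; b_1 = 368; c_1 = 48; s_2 = 32; t_2 = 328; a_3 = 40; b_3 = 88; c_3 = 24; p_4 = 96; q_4 = 248; s_4 = 152; t_4 = 376; p_5 = 136; q_5 = 192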